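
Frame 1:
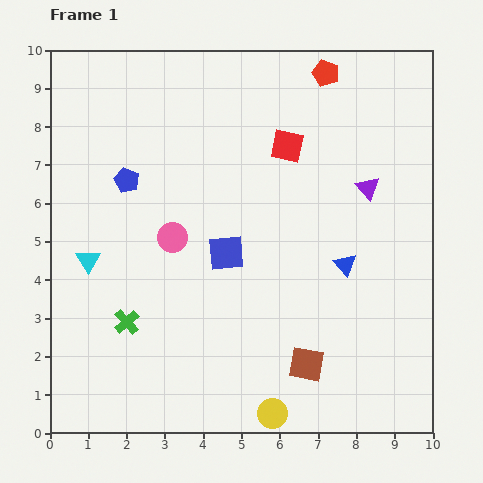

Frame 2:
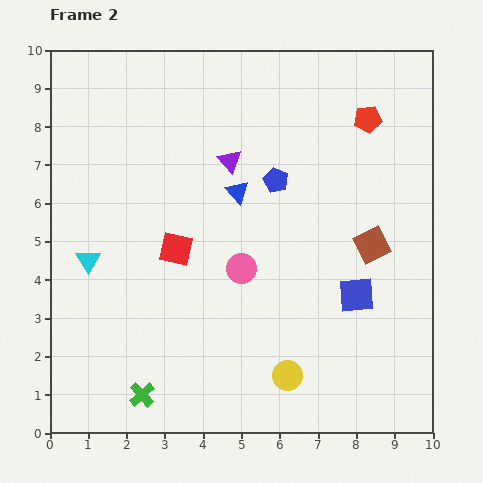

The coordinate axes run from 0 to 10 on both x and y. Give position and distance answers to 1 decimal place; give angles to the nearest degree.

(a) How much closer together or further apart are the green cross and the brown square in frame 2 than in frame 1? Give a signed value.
+2.4

Distance in frame 1: 4.8. Distance in frame 2: 7.2.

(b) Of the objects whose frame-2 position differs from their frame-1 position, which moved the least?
the yellow circle

(moved 1.1)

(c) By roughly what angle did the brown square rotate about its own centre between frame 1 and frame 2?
37° counter-clockwise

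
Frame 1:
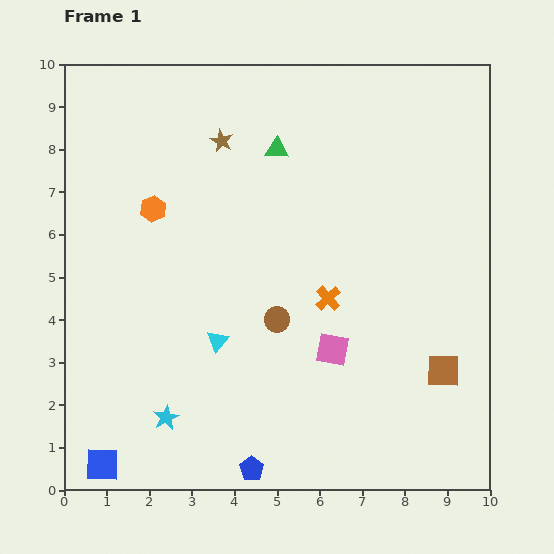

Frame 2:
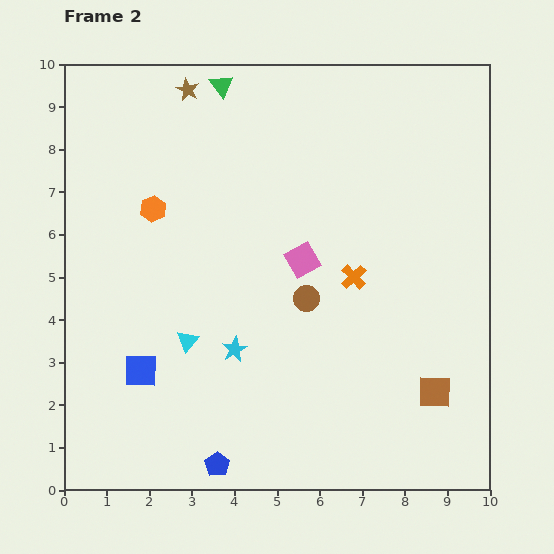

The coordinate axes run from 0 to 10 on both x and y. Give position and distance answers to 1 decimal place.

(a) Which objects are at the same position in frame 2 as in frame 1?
the orange hexagon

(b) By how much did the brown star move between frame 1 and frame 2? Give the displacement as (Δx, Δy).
(-0.8, 1.2)

The brown star was at (3.7, 8.2) in frame 1 and (2.9, 9.4) in frame 2.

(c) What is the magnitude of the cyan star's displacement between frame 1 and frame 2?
2.3

The cyan star moved from (2.4, 1.7) to (4.0, 3.3), a distance of √(1.6² + 1.6²) ≈ 2.3.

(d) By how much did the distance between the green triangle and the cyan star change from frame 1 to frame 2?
-0.6

Distance in frame 1: 6.8. Distance in frame 2: 6.2.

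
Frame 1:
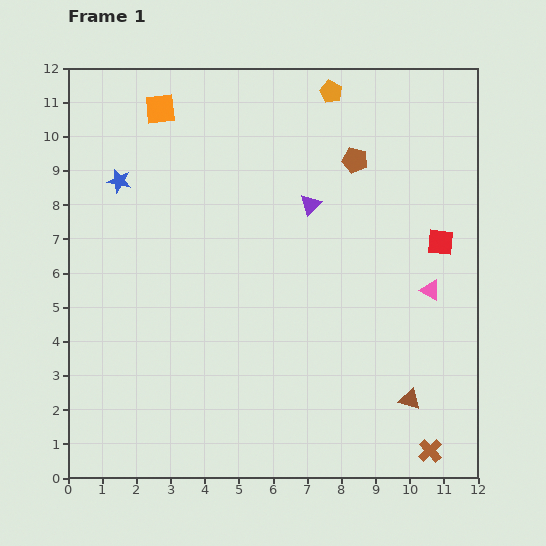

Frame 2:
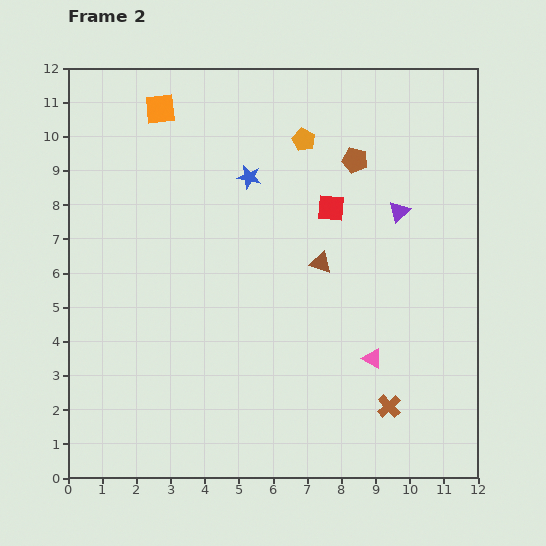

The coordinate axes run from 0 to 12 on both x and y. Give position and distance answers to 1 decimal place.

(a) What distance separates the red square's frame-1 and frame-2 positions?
3.4

The red square moved from (10.9, 6.9) to (7.7, 7.9), a distance of √(3.2² + 1.0²) ≈ 3.4.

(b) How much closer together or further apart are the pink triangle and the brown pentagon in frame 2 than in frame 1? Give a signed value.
+1.4

Distance in frame 1: 4.4. Distance in frame 2: 5.8.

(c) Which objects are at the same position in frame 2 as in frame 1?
the orange square, the brown pentagon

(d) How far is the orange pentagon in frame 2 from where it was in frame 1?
1.6

The orange pentagon moved from (7.7, 11.3) to (6.9, 9.9), a distance of √(0.8² + 1.4²) ≈ 1.6.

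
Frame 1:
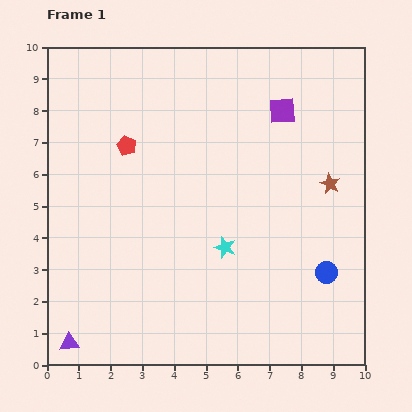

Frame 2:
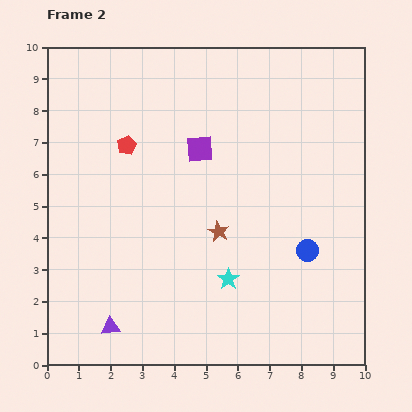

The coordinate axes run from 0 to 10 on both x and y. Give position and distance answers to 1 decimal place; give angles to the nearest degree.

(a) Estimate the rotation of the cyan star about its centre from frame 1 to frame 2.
19° clockwise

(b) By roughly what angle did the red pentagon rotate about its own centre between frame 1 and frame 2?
22° clockwise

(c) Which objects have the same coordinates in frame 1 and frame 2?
the red pentagon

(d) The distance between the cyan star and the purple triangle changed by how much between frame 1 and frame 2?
-1.7

Distance in frame 1: 5.7. Distance in frame 2: 4.0.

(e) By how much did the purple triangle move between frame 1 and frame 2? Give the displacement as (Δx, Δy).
(1.3, 0.5)

The purple triangle was at (0.7, 0.7) in frame 1 and (2.0, 1.2) in frame 2.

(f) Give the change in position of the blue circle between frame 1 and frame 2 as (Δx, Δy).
(-0.6, 0.7)

The blue circle was at (8.8, 2.9) in frame 1 and (8.2, 3.6) in frame 2.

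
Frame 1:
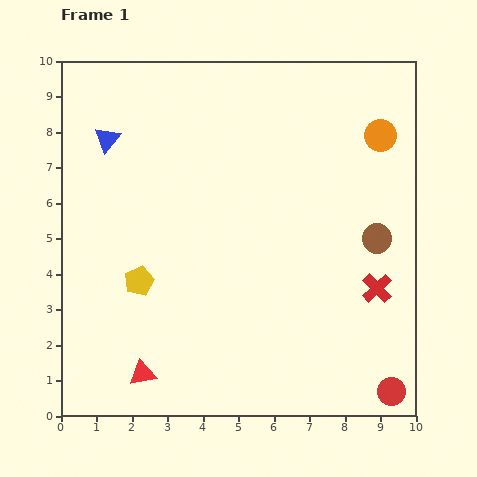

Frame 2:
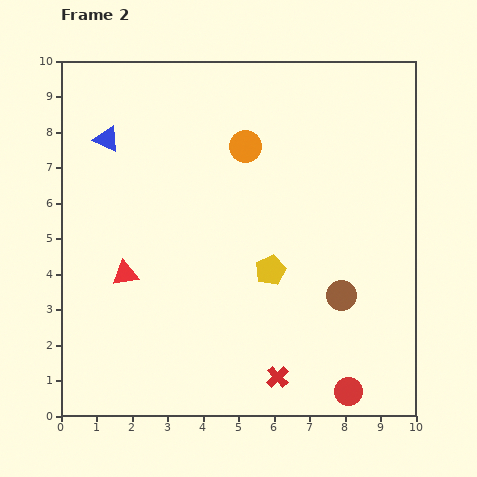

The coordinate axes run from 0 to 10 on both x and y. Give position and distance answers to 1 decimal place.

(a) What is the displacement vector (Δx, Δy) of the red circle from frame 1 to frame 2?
(-1.2, 0.0)

The red circle was at (9.3, 0.7) in frame 1 and (8.1, 0.7) in frame 2.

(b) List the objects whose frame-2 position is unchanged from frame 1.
the blue triangle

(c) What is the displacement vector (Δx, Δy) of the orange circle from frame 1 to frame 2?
(-3.8, -0.3)

The orange circle was at (9.0, 7.9) in frame 1 and (5.2, 7.6) in frame 2.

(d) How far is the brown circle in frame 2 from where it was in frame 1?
1.9

The brown circle moved from (8.9, 5.0) to (7.9, 3.4), a distance of √(1.0² + 1.6²) ≈ 1.9.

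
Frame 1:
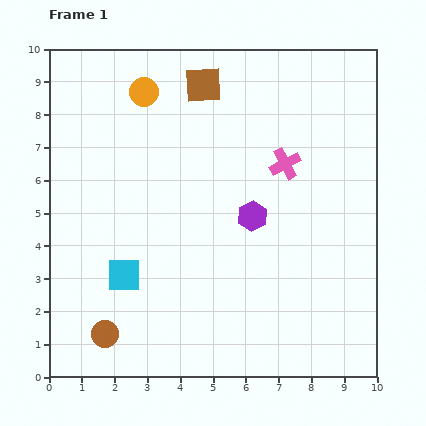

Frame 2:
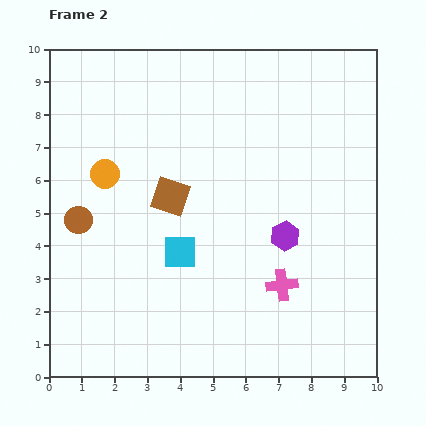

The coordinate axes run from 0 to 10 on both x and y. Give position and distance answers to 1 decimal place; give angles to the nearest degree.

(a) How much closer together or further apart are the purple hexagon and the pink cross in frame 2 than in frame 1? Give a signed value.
-0.4

Distance in frame 1: 1.9. Distance in frame 2: 1.5.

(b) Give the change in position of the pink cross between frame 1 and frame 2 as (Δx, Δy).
(-0.1, -3.7)

The pink cross was at (7.2, 6.5) in frame 1 and (7.1, 2.8) in frame 2.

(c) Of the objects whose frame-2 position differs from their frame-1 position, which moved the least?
the purple hexagon

(moved 1.2)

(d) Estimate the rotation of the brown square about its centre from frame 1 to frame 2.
23° clockwise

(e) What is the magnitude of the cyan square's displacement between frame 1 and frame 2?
1.8

The cyan square moved from (2.3, 3.1) to (4.0, 3.8), a distance of √(1.7² + 0.7²) ≈ 1.8.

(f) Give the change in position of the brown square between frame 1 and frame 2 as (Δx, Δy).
(-1.0, -3.4)

The brown square was at (4.7, 8.9) in frame 1 and (3.7, 5.5) in frame 2.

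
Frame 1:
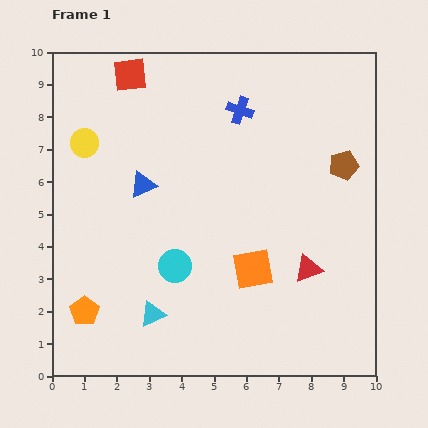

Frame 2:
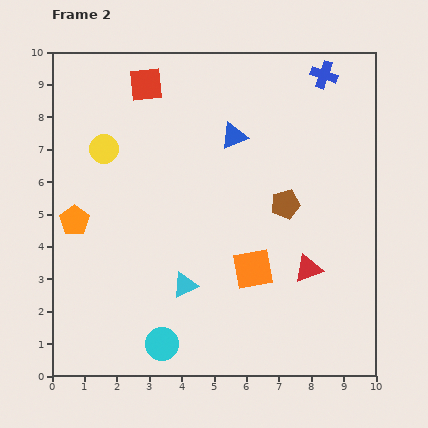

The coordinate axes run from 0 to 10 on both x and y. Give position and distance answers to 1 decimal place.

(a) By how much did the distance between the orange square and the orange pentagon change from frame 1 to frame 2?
+0.3

Distance in frame 1: 5.4. Distance in frame 2: 5.7.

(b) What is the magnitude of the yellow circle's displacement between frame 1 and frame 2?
0.6

The yellow circle moved from (1.0, 7.2) to (1.6, 7.0), a distance of √(0.6² + 0.2²) ≈ 0.6.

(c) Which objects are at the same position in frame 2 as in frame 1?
the orange square, the red triangle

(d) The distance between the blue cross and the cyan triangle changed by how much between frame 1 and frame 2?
+0.9

Distance in frame 1: 6.9. Distance in frame 2: 7.8.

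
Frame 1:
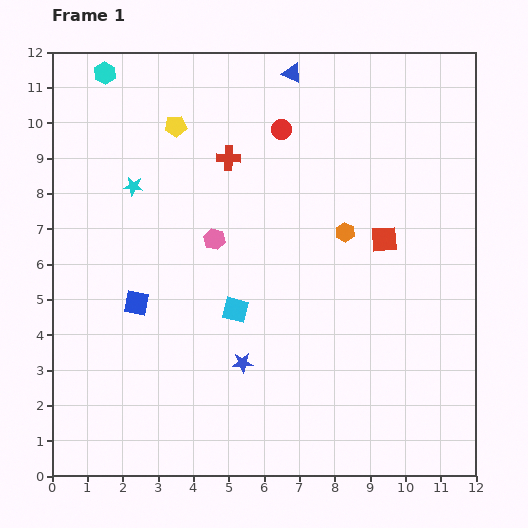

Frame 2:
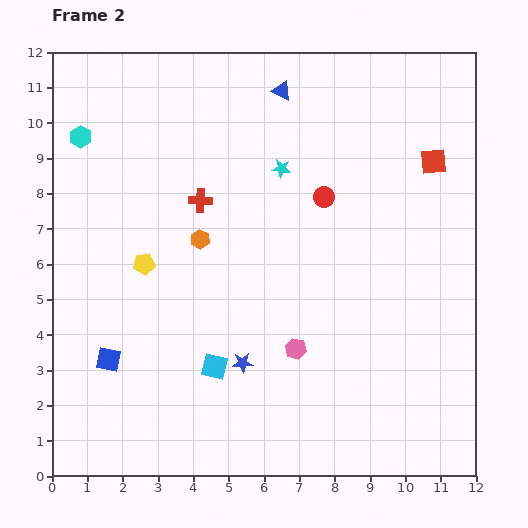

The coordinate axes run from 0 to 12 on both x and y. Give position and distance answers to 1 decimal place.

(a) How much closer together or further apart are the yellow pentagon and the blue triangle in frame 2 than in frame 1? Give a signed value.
+2.7

Distance in frame 1: 3.6. Distance in frame 2: 6.3.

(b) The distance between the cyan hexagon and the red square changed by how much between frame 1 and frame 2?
+0.8

Distance in frame 1: 9.2. Distance in frame 2: 10.0.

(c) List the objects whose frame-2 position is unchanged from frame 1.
the blue star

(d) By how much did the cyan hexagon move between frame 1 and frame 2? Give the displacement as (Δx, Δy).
(-0.7, -1.8)

The cyan hexagon was at (1.5, 11.4) in frame 1 and (0.8, 9.6) in frame 2.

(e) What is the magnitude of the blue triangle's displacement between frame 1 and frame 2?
0.6

The blue triangle moved from (6.8, 11.4) to (6.5, 10.9), a distance of √(0.3² + 0.5²) ≈ 0.6.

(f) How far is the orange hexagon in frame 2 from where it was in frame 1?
4.1

The orange hexagon moved from (8.3, 6.9) to (4.2, 6.7), a distance of √(4.1² + 0.2²) ≈ 4.1.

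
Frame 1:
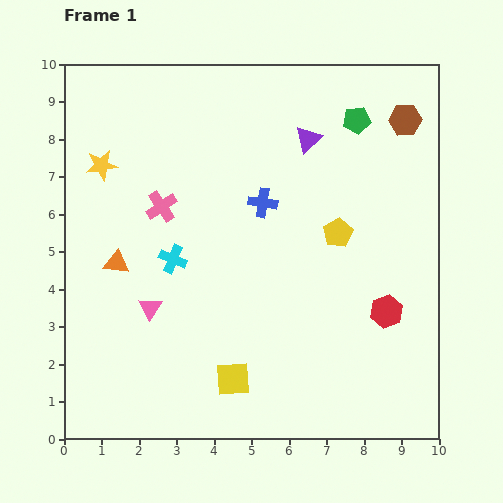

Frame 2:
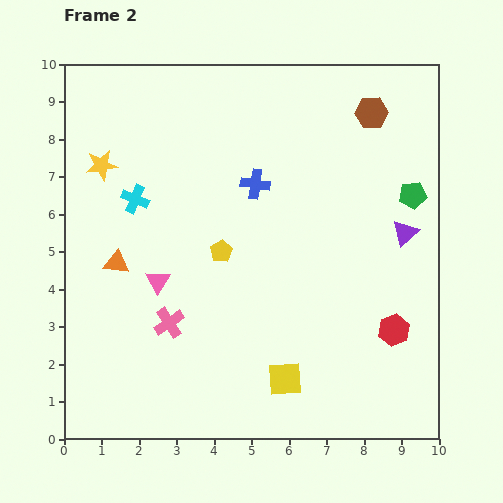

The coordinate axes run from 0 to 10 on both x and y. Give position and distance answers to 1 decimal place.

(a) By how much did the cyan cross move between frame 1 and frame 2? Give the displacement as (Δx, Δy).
(-1.0, 1.6)

The cyan cross was at (2.9, 4.8) in frame 1 and (1.9, 6.4) in frame 2.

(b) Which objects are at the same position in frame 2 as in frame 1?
the orange triangle, the yellow star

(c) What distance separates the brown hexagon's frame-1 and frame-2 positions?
0.9

The brown hexagon moved from (9.1, 8.5) to (8.2, 8.7), a distance of √(0.9² + 0.2²) ≈ 0.9.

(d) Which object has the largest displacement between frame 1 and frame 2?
the purple triangle

(moved 3.6; next 3.1)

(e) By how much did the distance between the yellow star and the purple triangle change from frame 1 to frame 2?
+2.8

Distance in frame 1: 5.5. Distance in frame 2: 8.3.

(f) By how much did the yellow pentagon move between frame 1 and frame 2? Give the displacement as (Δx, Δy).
(-3.1, -0.5)

The yellow pentagon was at (7.3, 5.5) in frame 1 and (4.2, 5.0) in frame 2.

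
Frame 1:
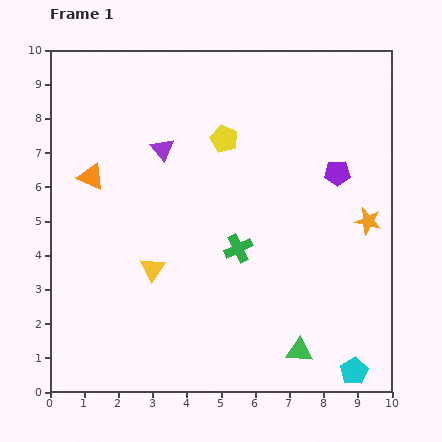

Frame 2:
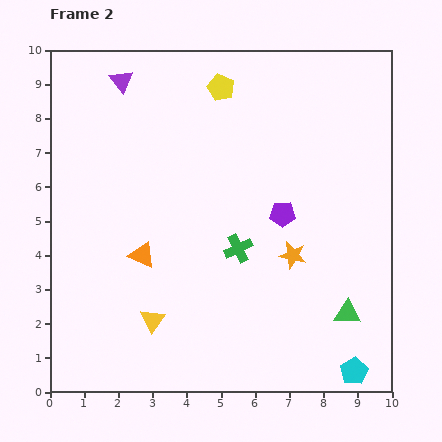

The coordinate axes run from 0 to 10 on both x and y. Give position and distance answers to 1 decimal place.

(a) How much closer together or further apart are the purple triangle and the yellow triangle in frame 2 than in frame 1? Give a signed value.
+3.6

Distance in frame 1: 3.5. Distance in frame 2: 7.1.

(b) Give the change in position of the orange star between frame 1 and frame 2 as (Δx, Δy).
(-2.2, -1.0)

The orange star was at (9.3, 5.0) in frame 1 and (7.1, 4.0) in frame 2.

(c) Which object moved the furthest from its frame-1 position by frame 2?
the orange triangle

(moved 2.7; next 2.4)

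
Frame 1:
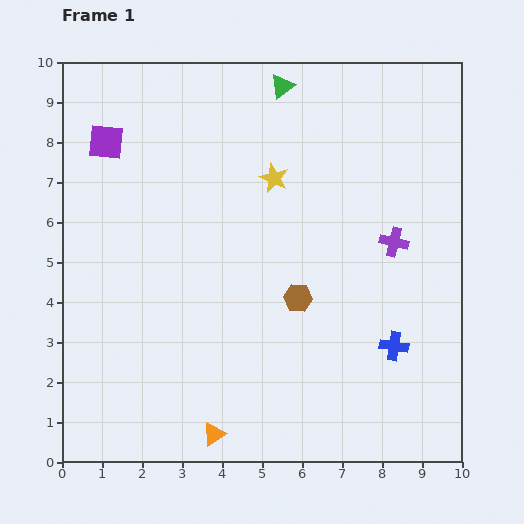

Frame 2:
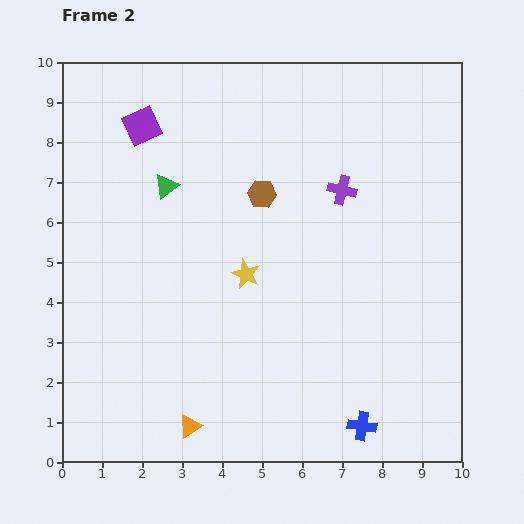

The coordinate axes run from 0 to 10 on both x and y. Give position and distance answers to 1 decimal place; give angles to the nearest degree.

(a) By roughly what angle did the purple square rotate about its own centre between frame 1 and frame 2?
31° counter-clockwise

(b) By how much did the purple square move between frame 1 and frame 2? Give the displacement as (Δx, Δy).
(0.9, 0.4)

The purple square was at (1.1, 8.0) in frame 1 and (2.0, 8.4) in frame 2.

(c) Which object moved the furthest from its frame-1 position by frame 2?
the green triangle

(moved 3.8; next 2.8)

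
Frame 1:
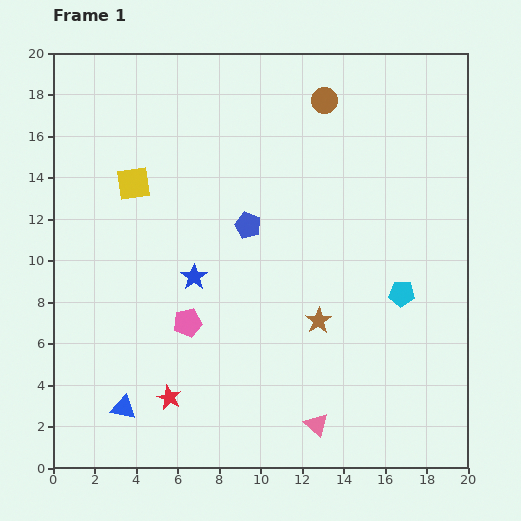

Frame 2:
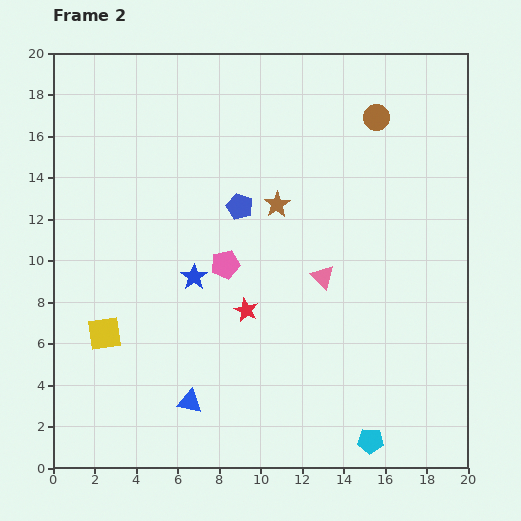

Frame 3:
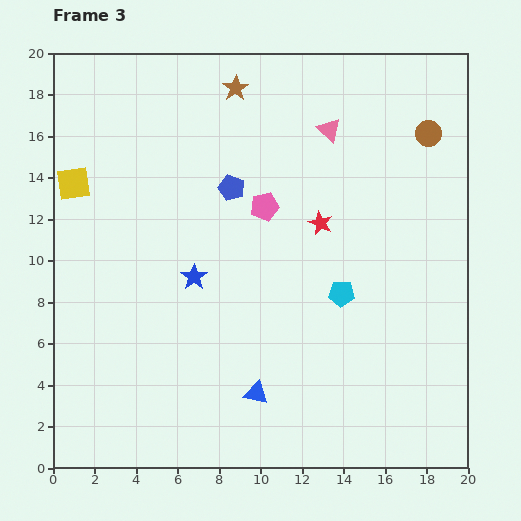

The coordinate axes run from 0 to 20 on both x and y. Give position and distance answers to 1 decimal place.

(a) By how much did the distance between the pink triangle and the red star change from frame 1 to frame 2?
-3.2

Distance in frame 1: 7.2. Distance in frame 2: 4.0.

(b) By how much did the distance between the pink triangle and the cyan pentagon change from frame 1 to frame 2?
+0.7

Distance in frame 1: 7.5. Distance in frame 2: 8.2.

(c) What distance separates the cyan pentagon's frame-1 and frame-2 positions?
7.3

The cyan pentagon moved from (16.8, 8.4) to (15.3, 1.3), a distance of √(1.5² + 7.1²) ≈ 7.3.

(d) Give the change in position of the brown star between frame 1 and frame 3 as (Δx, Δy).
(-4.0, 11.2)

The brown star was at (12.8, 7.1) in frame 1 and (8.8, 18.3) in frame 3.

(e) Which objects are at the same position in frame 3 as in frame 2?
the blue star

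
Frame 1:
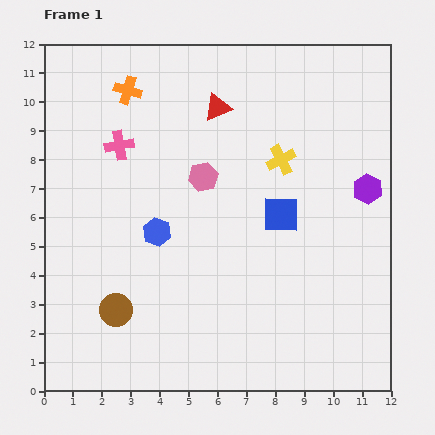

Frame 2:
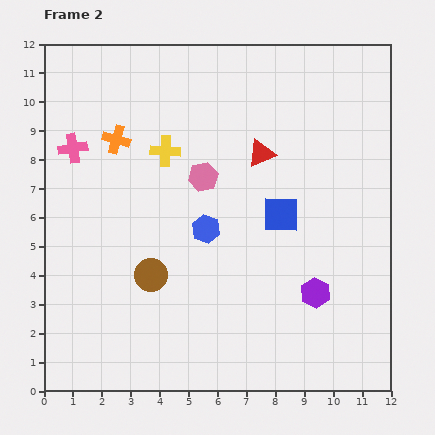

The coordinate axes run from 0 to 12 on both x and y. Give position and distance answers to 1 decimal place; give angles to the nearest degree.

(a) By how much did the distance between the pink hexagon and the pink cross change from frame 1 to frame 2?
+1.5

Distance in frame 1: 3.1. Distance in frame 2: 4.6.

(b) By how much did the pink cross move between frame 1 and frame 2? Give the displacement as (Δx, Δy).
(-1.6, -0.1)

The pink cross was at (2.6, 8.5) in frame 1 and (1.0, 8.4) in frame 2.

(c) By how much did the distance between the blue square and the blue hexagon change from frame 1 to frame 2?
-1.7

Distance in frame 1: 4.3. Distance in frame 2: 2.6.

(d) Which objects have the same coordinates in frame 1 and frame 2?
the blue square, the pink hexagon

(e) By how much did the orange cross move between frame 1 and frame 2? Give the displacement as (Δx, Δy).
(-0.4, -1.7)

The orange cross was at (2.9, 10.4) in frame 1 and (2.5, 8.7) in frame 2.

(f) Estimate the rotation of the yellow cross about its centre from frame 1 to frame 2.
30° clockwise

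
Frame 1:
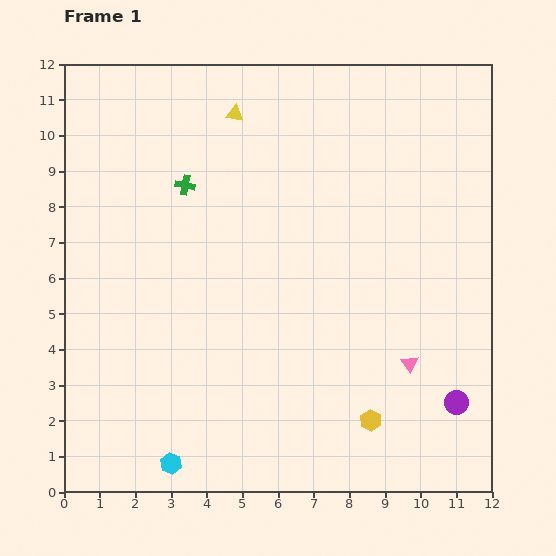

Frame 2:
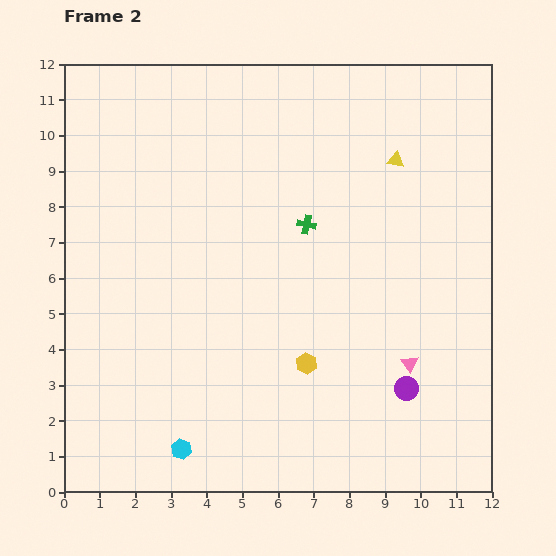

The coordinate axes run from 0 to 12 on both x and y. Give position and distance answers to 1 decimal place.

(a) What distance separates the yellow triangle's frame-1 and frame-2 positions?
4.7

The yellow triangle moved from (4.8, 10.6) to (9.3, 9.3), a distance of √(4.5² + 1.3²) ≈ 4.7.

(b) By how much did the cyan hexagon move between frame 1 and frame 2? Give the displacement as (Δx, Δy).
(0.3, 0.4)

The cyan hexagon was at (3.0, 0.8) in frame 1 and (3.3, 1.2) in frame 2.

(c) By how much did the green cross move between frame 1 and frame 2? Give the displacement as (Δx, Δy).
(3.4, -1.1)

The green cross was at (3.4, 8.6) in frame 1 and (6.8, 7.5) in frame 2.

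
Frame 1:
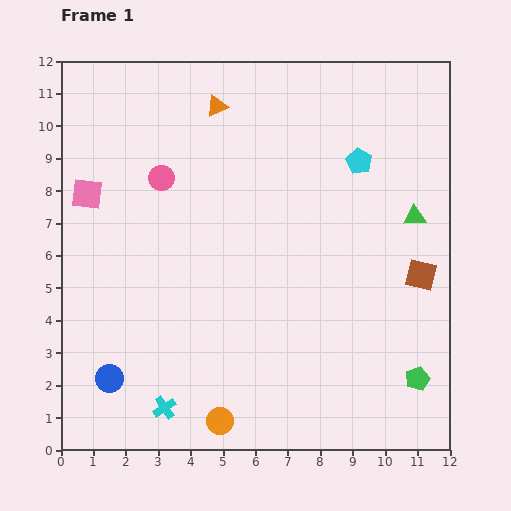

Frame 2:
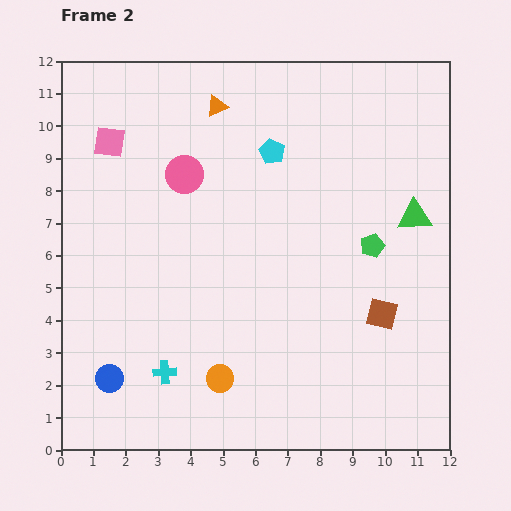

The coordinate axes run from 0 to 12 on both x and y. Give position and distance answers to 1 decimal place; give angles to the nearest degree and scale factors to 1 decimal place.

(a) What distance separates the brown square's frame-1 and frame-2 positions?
1.7

The brown square moved from (11.1, 5.4) to (9.9, 4.2), a distance of √(1.2² + 1.2²) ≈ 1.7.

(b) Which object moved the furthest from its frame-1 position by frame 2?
the green pentagon

(moved 4.3; next 2.7)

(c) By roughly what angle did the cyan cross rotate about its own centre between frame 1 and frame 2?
31° clockwise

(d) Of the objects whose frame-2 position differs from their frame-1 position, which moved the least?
the pink circle

(moved 0.7)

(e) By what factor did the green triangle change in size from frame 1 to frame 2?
1.6×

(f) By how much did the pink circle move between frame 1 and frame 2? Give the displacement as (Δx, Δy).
(0.7, 0.1)

The pink circle was at (3.1, 8.4) in frame 1 and (3.8, 8.5) in frame 2.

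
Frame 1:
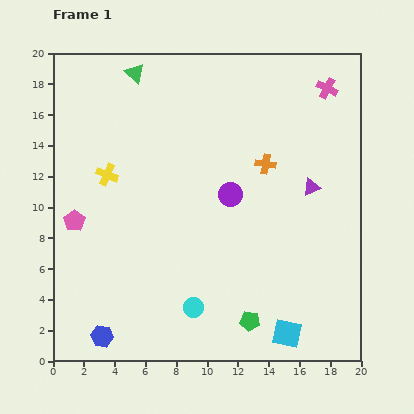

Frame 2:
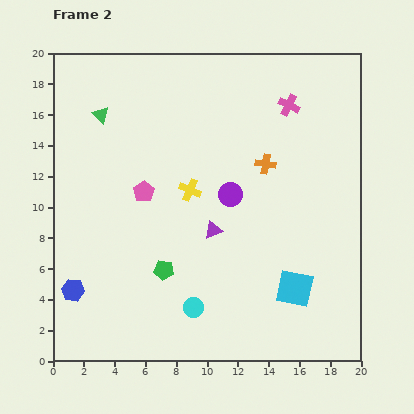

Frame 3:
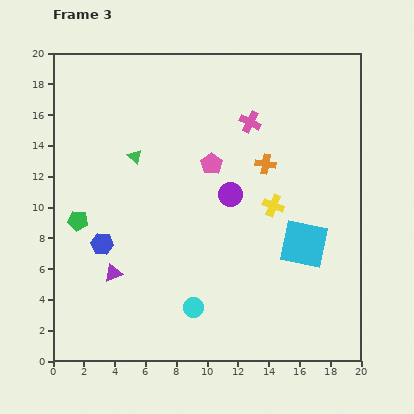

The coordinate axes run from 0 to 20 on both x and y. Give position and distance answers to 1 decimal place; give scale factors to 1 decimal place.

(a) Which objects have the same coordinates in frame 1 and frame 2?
the purple circle, the orange cross, the cyan circle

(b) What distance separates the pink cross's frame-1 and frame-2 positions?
2.7

The pink cross moved from (17.8, 17.7) to (15.3, 16.6), a distance of √(2.5² + 1.1²) ≈ 2.7.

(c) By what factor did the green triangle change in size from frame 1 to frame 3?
0.7×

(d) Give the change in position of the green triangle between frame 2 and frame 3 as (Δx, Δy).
(2.2, -2.7)

The green triangle was at (3.1, 16.0) in frame 2 and (5.3, 13.3) in frame 3.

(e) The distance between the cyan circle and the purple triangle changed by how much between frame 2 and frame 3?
+0.4

Distance in frame 2: 5.2. Distance in frame 3: 5.6.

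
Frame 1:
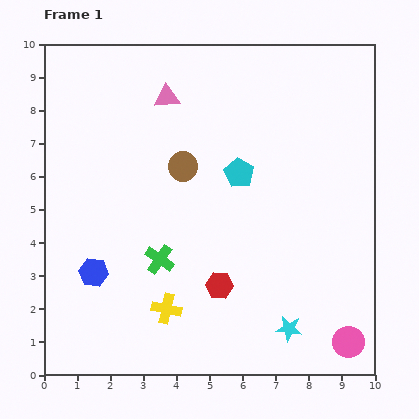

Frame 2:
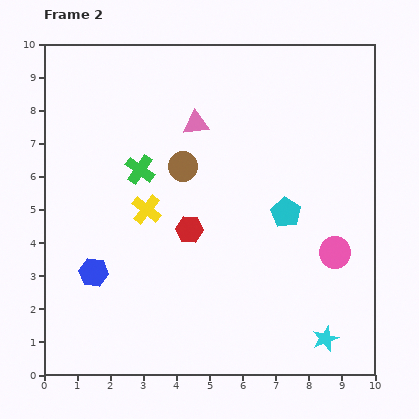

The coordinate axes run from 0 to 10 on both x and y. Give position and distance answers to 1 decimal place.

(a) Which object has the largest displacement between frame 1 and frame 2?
the yellow cross

(moved 3.1; next 2.8)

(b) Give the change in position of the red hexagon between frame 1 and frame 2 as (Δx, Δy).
(-0.9, 1.7)

The red hexagon was at (5.3, 2.7) in frame 1 and (4.4, 4.4) in frame 2.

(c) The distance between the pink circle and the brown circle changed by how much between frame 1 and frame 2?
-2.0

Distance in frame 1: 7.3. Distance in frame 2: 5.3.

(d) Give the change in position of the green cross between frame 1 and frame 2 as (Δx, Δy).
(-0.6, 2.7)

The green cross was at (3.5, 3.5) in frame 1 and (2.9, 6.2) in frame 2.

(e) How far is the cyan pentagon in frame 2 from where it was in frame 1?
1.8

The cyan pentagon moved from (5.9, 6.1) to (7.3, 4.9), a distance of √(1.4² + 1.2²) ≈ 1.8.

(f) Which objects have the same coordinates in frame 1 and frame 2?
the blue hexagon, the brown circle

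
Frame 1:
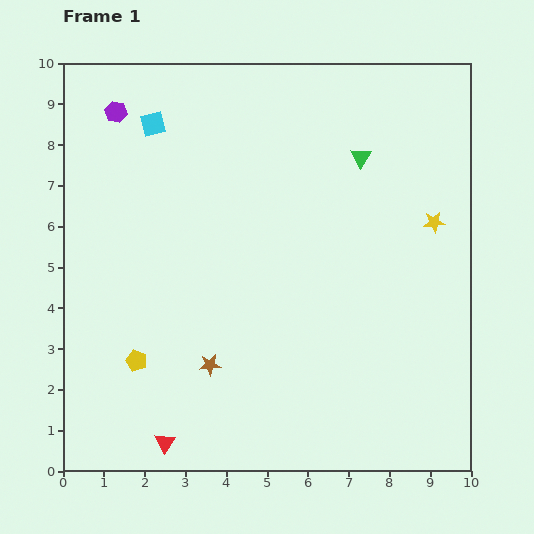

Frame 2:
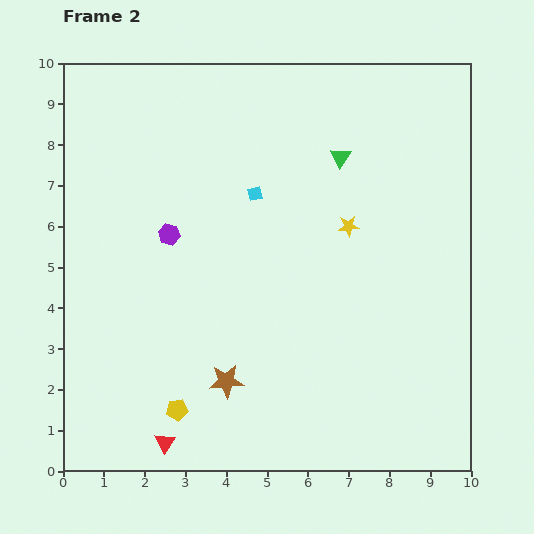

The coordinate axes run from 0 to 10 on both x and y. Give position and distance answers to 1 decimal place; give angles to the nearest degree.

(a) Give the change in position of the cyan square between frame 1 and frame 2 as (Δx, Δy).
(2.5, -1.7)

The cyan square was at (2.2, 8.5) in frame 1 and (4.7, 6.8) in frame 2.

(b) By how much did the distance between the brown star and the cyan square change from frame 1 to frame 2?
-1.4

Distance in frame 1: 6.1. Distance in frame 2: 4.7.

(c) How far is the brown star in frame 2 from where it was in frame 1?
0.6

The brown star moved from (3.6, 2.6) to (4.0, 2.2), a distance of √(0.4² + 0.4²) ≈ 0.6.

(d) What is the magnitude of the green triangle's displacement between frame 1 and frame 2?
0.5

The green triangle moved from (7.3, 7.7) to (6.8, 7.7), a distance of √(0.5² + 0.0²) ≈ 0.5.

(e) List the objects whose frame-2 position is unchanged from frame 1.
the red triangle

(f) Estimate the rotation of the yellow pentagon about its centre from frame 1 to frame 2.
27° counter-clockwise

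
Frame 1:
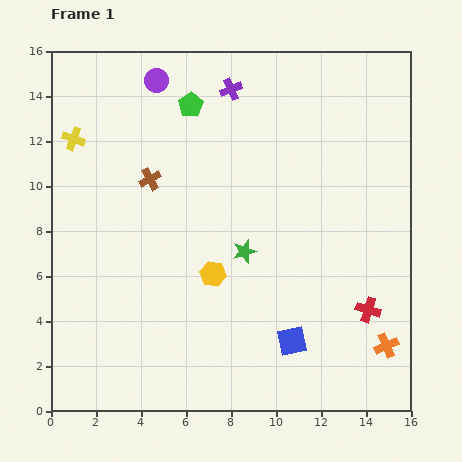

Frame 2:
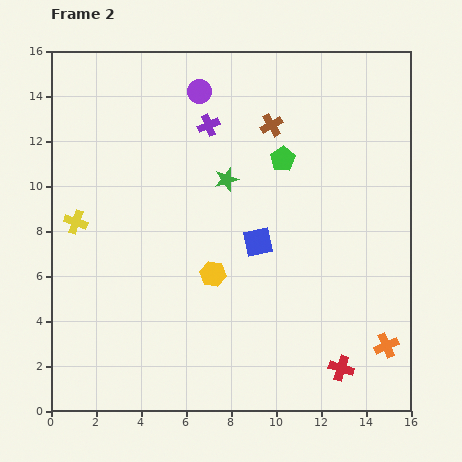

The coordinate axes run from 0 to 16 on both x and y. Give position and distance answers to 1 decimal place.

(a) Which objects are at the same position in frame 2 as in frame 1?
the yellow hexagon, the orange cross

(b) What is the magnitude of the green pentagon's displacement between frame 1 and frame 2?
4.8

The green pentagon moved from (6.2, 13.6) to (10.3, 11.2), a distance of √(4.1² + 2.4²) ≈ 4.8.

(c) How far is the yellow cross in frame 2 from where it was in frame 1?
3.7

The yellow cross moved from (1.0, 12.1) to (1.1, 8.4), a distance of √(0.1² + 3.7²) ≈ 3.7.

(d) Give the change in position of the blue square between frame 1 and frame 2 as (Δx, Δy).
(-1.5, 4.4)

The blue square was at (10.7, 3.1) in frame 1 and (9.2, 7.5) in frame 2.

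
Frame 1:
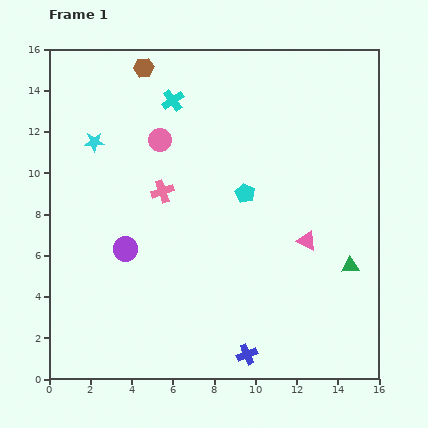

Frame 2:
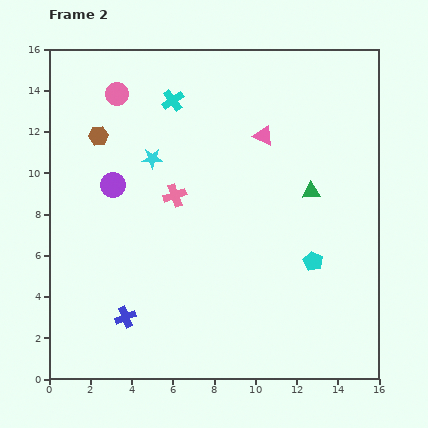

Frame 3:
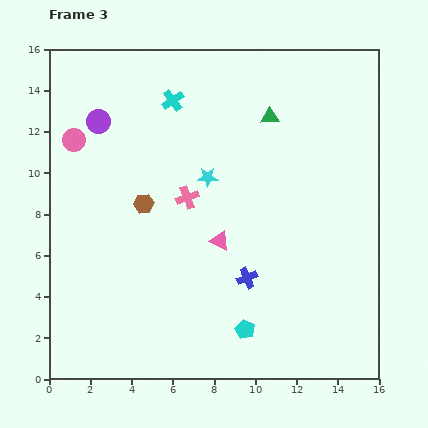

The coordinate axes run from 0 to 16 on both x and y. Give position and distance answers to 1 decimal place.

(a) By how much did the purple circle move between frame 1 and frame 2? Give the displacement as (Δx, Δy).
(-0.6, 3.1)

The purple circle was at (3.7, 6.3) in frame 1 and (3.1, 9.4) in frame 2.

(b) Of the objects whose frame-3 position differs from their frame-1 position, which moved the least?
the pink cross

(moved 1.2)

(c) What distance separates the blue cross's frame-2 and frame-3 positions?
6.2

The blue cross moved from (3.7, 3.0) to (9.6, 4.9), a distance of √(5.9² + 1.9²) ≈ 6.2.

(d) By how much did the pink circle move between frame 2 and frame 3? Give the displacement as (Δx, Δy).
(-2.1, -2.2)

The pink circle was at (3.3, 13.8) in frame 2 and (1.2, 11.6) in frame 3.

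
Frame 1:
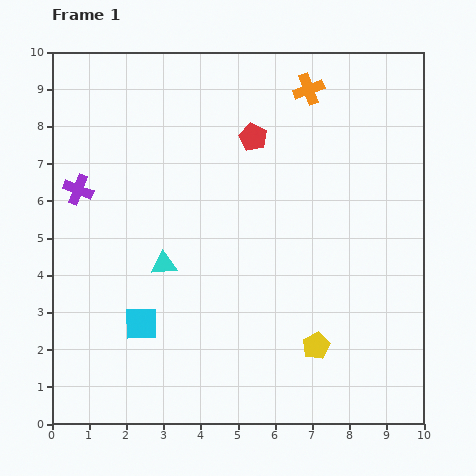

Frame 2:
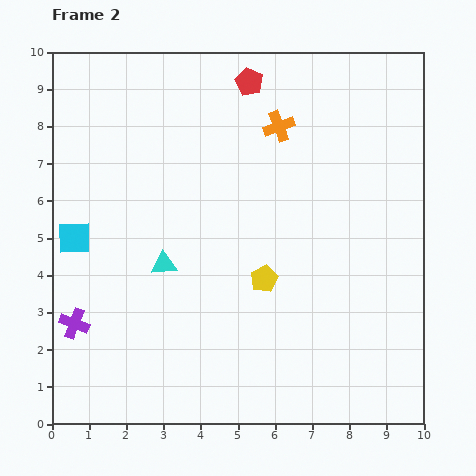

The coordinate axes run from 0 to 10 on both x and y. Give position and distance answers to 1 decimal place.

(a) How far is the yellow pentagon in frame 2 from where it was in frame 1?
2.3

The yellow pentagon moved from (7.1, 2.1) to (5.7, 3.9), a distance of √(1.4² + 1.8²) ≈ 2.3.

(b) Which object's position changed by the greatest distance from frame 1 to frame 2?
the purple cross

(moved 3.6; next 2.9)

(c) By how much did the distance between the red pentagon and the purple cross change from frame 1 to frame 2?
+3.1

Distance in frame 1: 4.9. Distance in frame 2: 8.0.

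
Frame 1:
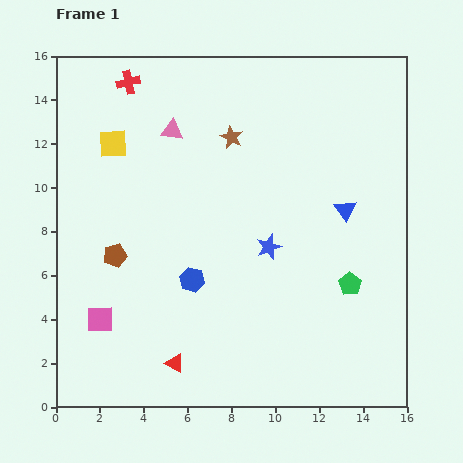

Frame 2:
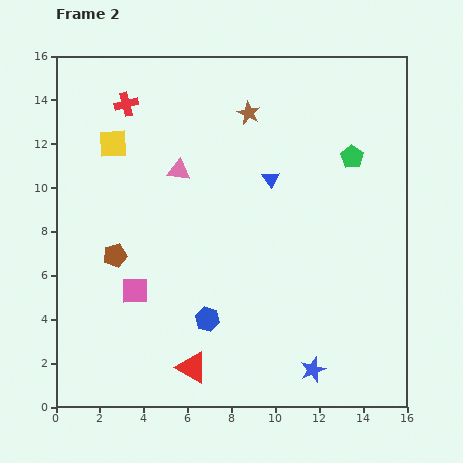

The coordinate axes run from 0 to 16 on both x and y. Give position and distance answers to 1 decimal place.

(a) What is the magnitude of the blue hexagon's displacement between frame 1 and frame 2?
1.9

The blue hexagon moved from (6.2, 5.8) to (6.9, 4.0), a distance of √(0.7² + 1.8²) ≈ 1.9.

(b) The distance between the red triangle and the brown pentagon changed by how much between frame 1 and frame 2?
+0.6

Distance in frame 1: 5.6. Distance in frame 2: 6.2.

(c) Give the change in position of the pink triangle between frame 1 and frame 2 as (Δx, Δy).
(0.3, -1.8)

The pink triangle was at (5.3, 12.6) in frame 1 and (5.6, 10.8) in frame 2.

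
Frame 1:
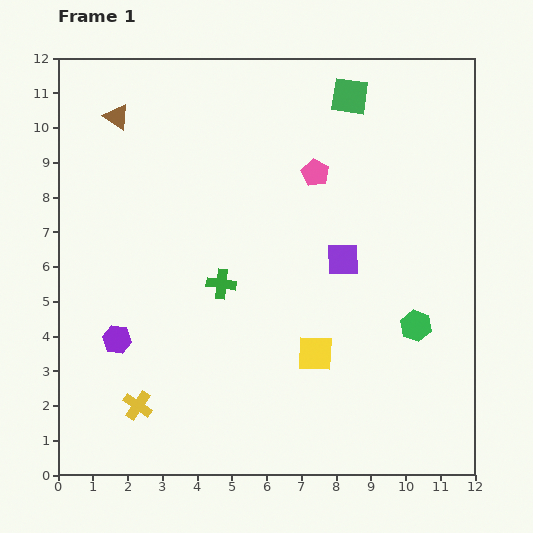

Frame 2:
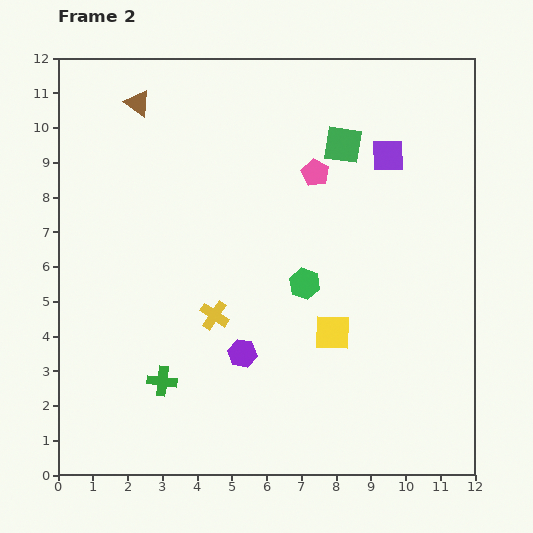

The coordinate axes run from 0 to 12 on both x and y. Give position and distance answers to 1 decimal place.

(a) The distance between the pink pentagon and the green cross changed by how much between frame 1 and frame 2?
+3.2

Distance in frame 1: 4.2. Distance in frame 2: 7.4.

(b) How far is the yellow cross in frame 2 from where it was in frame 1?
3.4

The yellow cross moved from (2.3, 2.0) to (4.5, 4.6), a distance of √(2.2² + 2.6²) ≈ 3.4.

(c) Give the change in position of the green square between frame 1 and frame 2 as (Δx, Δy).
(-0.2, -1.4)

The green square was at (8.4, 10.9) in frame 1 and (8.2, 9.5) in frame 2.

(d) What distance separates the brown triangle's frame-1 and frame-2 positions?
0.7

The brown triangle moved from (1.7, 10.3) to (2.3, 10.7), a distance of √(0.6² + 0.4²) ≈ 0.7.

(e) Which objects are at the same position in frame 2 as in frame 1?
the pink pentagon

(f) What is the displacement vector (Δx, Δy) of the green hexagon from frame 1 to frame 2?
(-3.2, 1.2)

The green hexagon was at (10.3, 4.3) in frame 1 and (7.1, 5.5) in frame 2.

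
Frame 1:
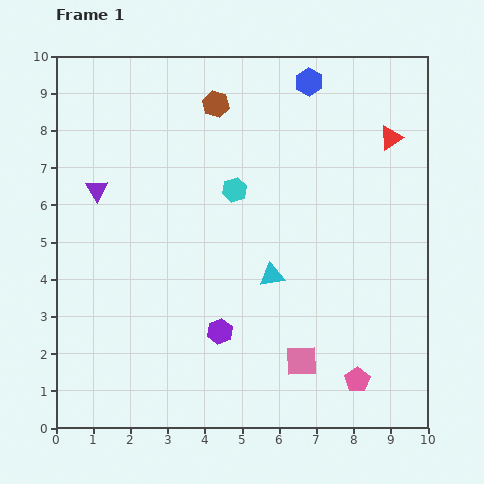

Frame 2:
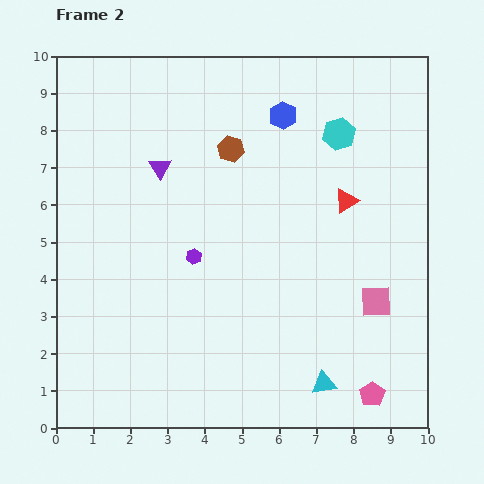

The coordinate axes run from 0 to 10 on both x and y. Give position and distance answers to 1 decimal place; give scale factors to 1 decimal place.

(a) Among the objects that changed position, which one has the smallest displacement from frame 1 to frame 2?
the pink pentagon

(moved 0.6)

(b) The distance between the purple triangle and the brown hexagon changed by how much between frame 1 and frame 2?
-1.9

Distance in frame 1: 3.9. Distance in frame 2: 2.0.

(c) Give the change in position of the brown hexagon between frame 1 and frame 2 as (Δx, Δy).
(0.4, -1.2)

The brown hexagon was at (4.3, 8.7) in frame 1 and (4.7, 7.5) in frame 2.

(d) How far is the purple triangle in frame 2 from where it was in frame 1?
1.8

The purple triangle moved from (1.1, 6.4) to (2.8, 7.0), a distance of √(1.7² + 0.6²) ≈ 1.8.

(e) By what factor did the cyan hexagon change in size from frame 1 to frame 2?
1.3×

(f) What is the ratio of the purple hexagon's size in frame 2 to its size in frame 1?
0.6×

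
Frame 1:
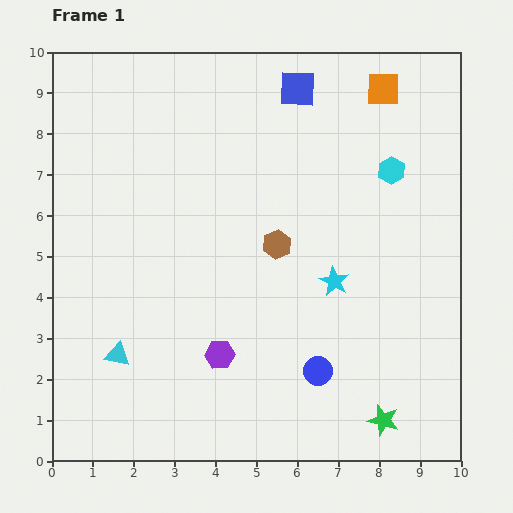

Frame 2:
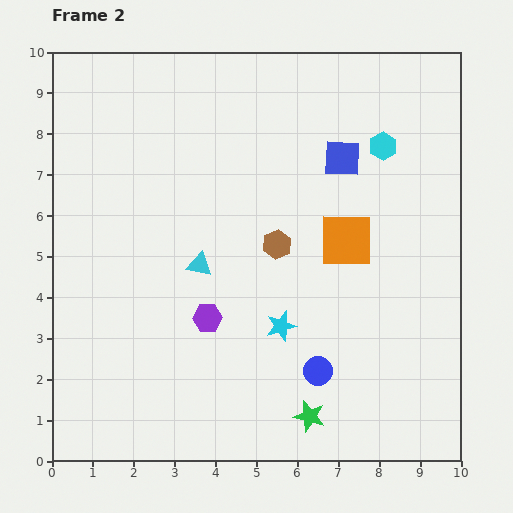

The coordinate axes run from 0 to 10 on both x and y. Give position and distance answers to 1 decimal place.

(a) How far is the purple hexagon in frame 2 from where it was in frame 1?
0.9

The purple hexagon moved from (4.1, 2.6) to (3.8, 3.5), a distance of √(0.3² + 0.9²) ≈ 0.9.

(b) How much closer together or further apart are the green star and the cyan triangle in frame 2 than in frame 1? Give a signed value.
-2.1

Distance in frame 1: 6.7. Distance in frame 2: 4.6.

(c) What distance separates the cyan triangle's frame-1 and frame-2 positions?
3.0

The cyan triangle moved from (1.6, 2.6) to (3.6, 4.8), a distance of √(2.0² + 2.2²) ≈ 3.0.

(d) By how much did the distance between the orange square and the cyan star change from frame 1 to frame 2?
-2.3

Distance in frame 1: 4.9. Distance in frame 2: 2.6.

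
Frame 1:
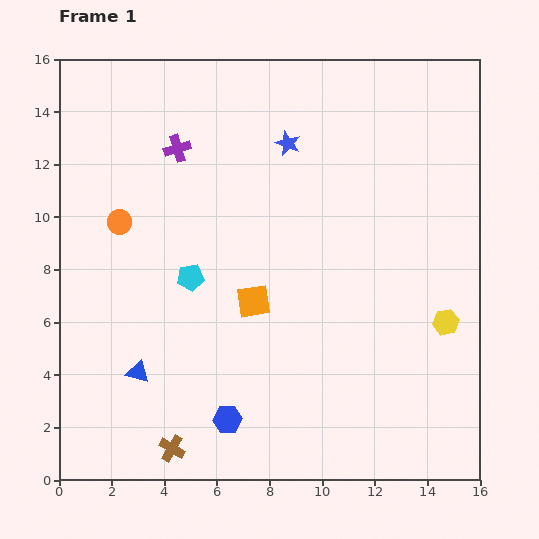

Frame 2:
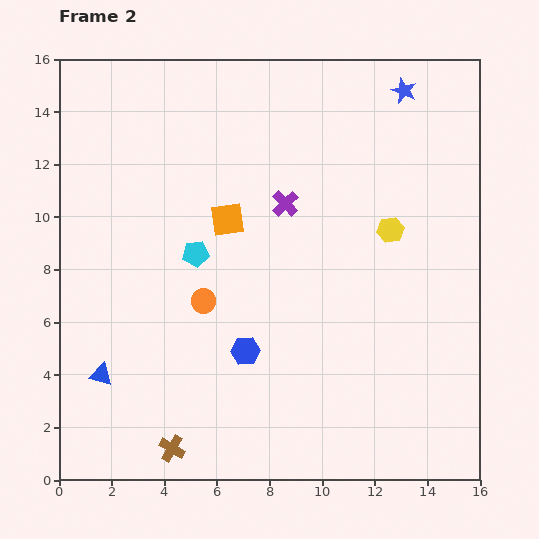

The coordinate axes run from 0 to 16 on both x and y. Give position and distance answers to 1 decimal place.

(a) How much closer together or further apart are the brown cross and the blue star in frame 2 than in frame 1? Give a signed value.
+3.8

Distance in frame 1: 12.4. Distance in frame 2: 16.2.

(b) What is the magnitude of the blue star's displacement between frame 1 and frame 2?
4.8

The blue star moved from (8.7, 12.8) to (13.1, 14.8), a distance of √(4.4² + 2.0²) ≈ 4.8.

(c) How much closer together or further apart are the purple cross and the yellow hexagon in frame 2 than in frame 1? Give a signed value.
-8.0

Distance in frame 1: 12.1. Distance in frame 2: 4.1.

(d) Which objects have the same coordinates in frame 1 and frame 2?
the brown cross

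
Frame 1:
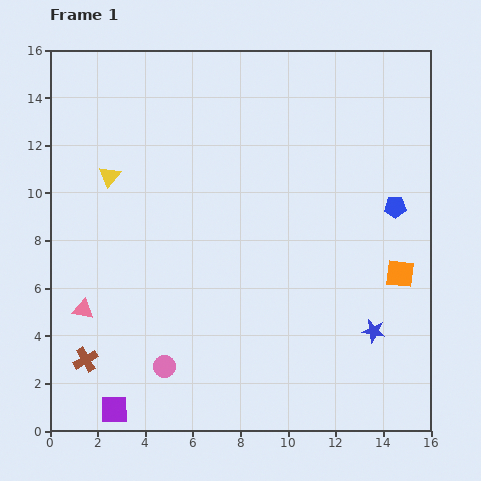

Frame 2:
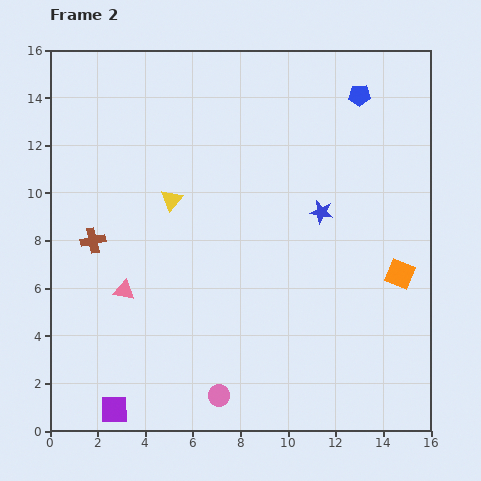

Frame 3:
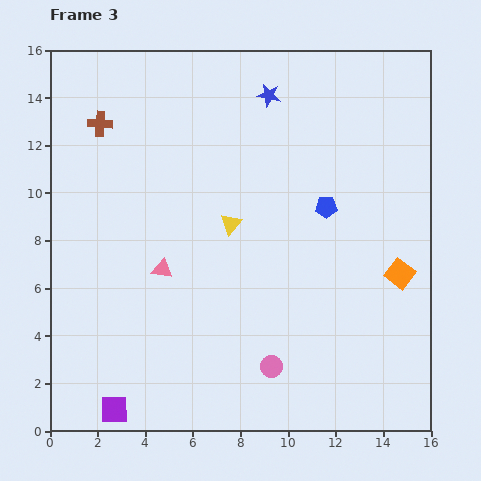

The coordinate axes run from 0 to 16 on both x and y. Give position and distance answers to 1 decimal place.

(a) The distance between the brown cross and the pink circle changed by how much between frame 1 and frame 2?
+5.1

Distance in frame 1: 3.3. Distance in frame 2: 8.4.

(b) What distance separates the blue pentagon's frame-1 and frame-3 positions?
2.9

The blue pentagon moved from (14.5, 9.4) to (11.6, 9.4), a distance of √(2.9² + 0.0²) ≈ 2.9.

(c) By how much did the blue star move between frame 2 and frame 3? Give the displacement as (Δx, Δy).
(-2.2, 4.9)

The blue star was at (11.4, 9.2) in frame 2 and (9.2, 14.1) in frame 3.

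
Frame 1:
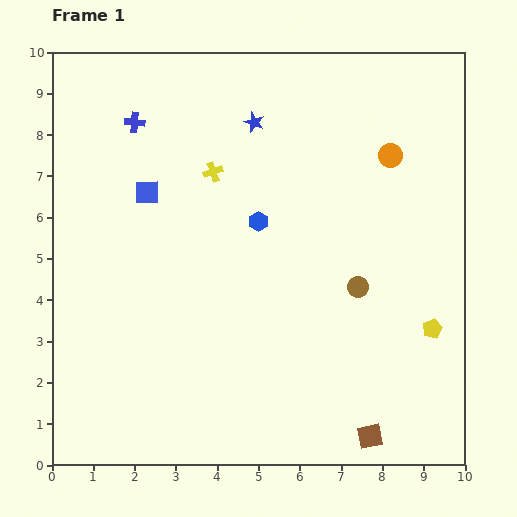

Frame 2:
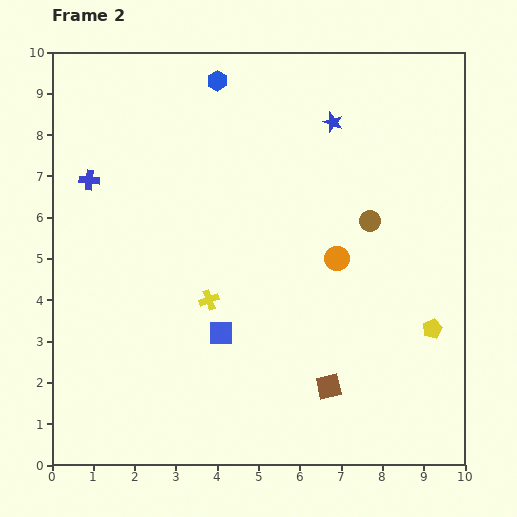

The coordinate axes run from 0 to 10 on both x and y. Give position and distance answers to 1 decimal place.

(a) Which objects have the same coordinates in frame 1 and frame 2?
the yellow pentagon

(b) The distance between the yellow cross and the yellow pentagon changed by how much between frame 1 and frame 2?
-1.1

Distance in frame 1: 6.5. Distance in frame 2: 5.4.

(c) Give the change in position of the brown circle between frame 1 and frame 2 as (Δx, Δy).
(0.3, 1.6)

The brown circle was at (7.4, 4.3) in frame 1 and (7.7, 5.9) in frame 2.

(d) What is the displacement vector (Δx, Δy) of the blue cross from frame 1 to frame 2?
(-1.1, -1.4)

The blue cross was at (2.0, 8.3) in frame 1 and (0.9, 6.9) in frame 2.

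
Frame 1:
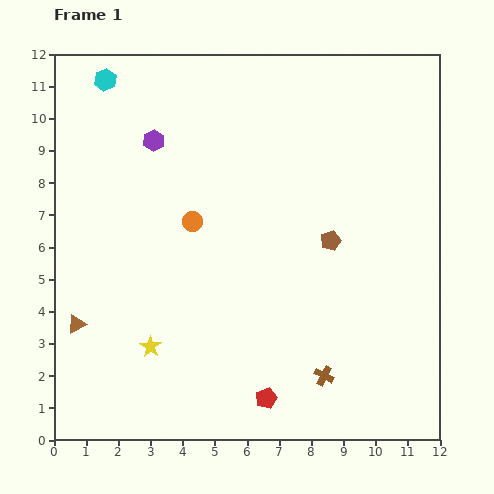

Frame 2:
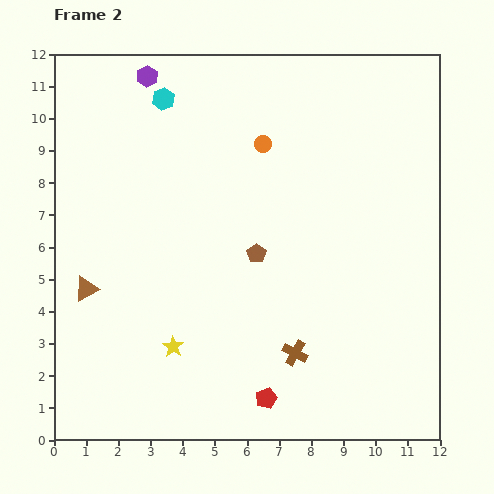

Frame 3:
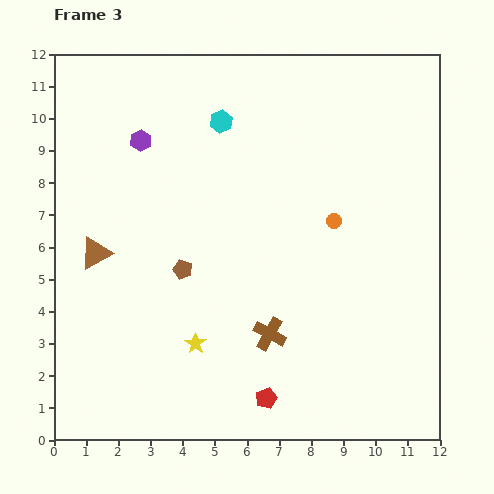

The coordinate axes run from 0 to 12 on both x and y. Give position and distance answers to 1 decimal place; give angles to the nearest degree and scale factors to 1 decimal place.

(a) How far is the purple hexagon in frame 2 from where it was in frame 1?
2.0

The purple hexagon moved from (3.1, 9.3) to (2.9, 11.3), a distance of √(0.2² + 2.0²) ≈ 2.0.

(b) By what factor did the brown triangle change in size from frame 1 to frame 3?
1.7×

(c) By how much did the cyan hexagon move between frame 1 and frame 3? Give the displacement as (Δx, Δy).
(3.6, -1.3)

The cyan hexagon was at (1.6, 11.2) in frame 1 and (5.2, 9.9) in frame 3.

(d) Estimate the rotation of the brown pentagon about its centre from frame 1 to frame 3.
31° counter-clockwise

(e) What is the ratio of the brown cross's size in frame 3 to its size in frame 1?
1.6×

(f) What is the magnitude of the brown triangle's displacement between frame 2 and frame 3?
1.1

The brown triangle moved from (1.0, 4.7) to (1.3, 5.8), a distance of √(0.3² + 1.1²) ≈ 1.1.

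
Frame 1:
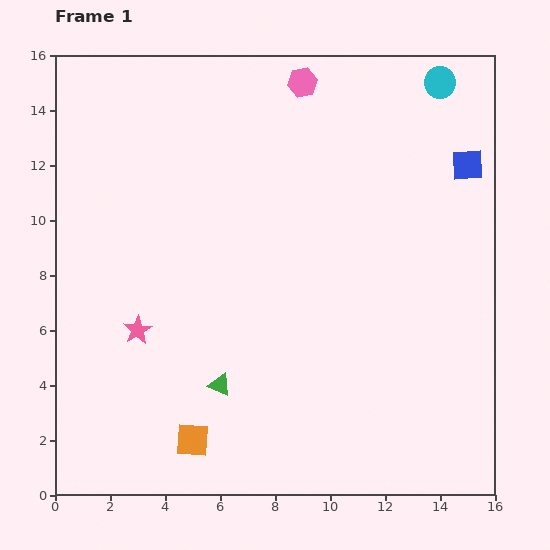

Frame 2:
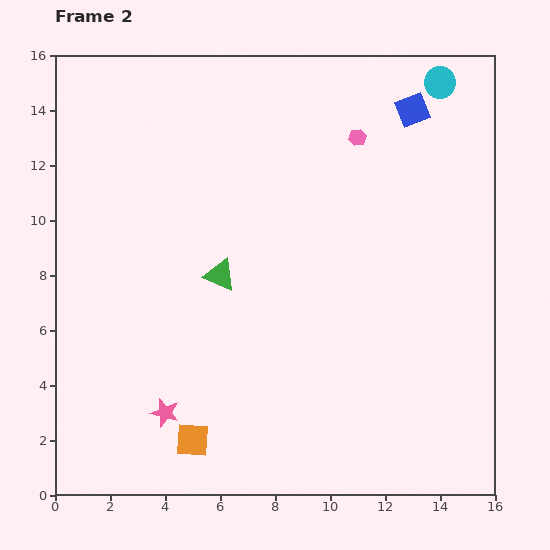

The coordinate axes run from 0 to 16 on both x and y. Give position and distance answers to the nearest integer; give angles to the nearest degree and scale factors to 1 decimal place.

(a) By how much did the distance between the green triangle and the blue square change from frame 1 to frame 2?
-3

Distance in frame 1: 12. Distance in frame 2: 9.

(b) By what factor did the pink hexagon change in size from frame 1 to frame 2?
0.6×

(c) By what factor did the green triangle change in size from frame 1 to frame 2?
1.4×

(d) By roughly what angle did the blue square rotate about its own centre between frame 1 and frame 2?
18° counter-clockwise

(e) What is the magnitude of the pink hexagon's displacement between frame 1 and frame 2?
3

The pink hexagon moved from (9, 15) to (11, 13), a distance of √(2² + 2²) ≈ 3.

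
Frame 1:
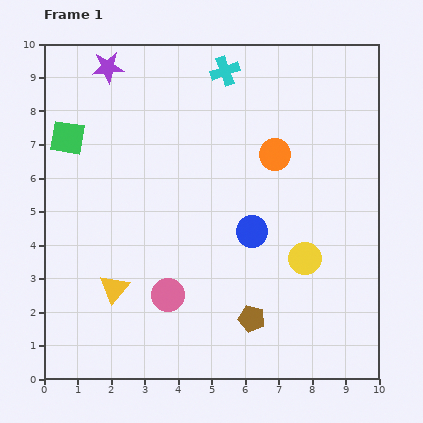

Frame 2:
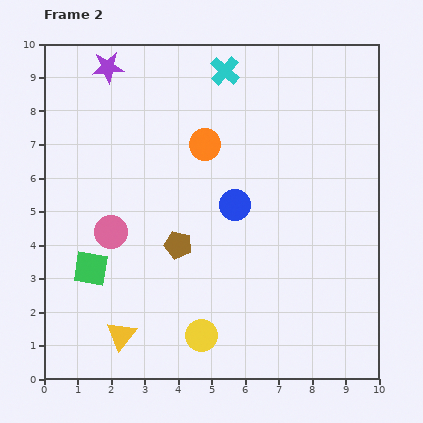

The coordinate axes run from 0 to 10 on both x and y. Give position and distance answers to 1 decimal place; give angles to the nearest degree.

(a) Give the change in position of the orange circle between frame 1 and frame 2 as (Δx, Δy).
(-2.1, 0.3)

The orange circle was at (6.9, 6.7) in frame 1 and (4.8, 7.0) in frame 2.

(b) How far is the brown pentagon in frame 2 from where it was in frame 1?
3.1

The brown pentagon moved from (6.2, 1.8) to (4.0, 4.0), a distance of √(2.2² + 2.2²) ≈ 3.1.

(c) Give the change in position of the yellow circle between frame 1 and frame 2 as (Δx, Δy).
(-3.1, -2.3)

The yellow circle was at (7.8, 3.6) in frame 1 and (4.7, 1.3) in frame 2.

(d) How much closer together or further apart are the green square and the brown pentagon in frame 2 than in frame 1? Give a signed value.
-5.0

Distance in frame 1: 7.7. Distance in frame 2: 2.7.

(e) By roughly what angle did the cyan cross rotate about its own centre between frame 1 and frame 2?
28° counter-clockwise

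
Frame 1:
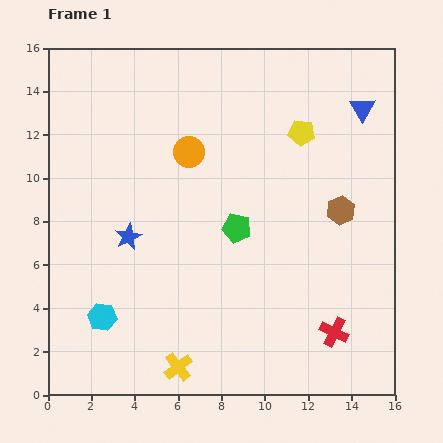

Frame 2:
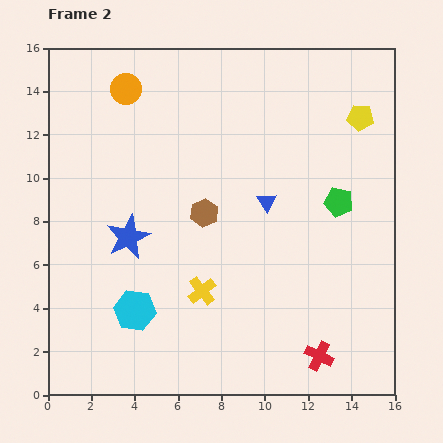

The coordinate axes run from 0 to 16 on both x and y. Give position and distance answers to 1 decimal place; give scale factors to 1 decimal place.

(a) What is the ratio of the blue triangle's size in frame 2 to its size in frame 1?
0.8×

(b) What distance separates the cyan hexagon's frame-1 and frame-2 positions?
1.5

The cyan hexagon moved from (2.5, 3.6) to (4.0, 3.9), a distance of √(1.5² + 0.3²) ≈ 1.5.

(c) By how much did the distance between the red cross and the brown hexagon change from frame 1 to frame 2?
+2.9

Distance in frame 1: 5.6. Distance in frame 2: 8.5.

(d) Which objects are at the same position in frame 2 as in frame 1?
the blue star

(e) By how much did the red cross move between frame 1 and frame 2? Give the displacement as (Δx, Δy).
(-0.7, -1.1)

The red cross was at (13.2, 2.9) in frame 1 and (12.5, 1.8) in frame 2.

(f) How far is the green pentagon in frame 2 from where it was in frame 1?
4.9

The green pentagon moved from (8.7, 7.7) to (13.4, 8.9), a distance of √(4.7² + 1.2²) ≈ 4.9.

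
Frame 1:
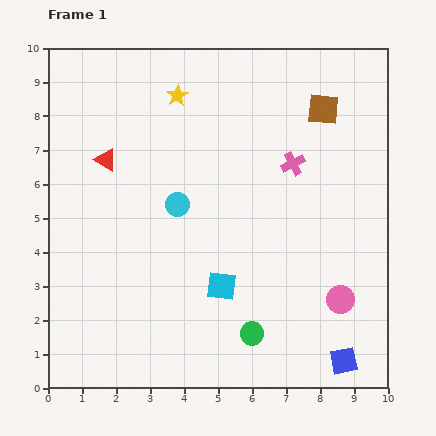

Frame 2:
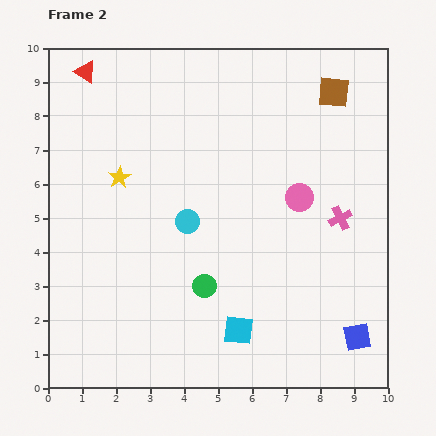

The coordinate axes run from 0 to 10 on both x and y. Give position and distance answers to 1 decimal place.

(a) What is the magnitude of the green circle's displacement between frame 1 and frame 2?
2.0

The green circle moved from (6.0, 1.6) to (4.6, 3.0), a distance of √(1.4² + 1.4²) ≈ 2.0.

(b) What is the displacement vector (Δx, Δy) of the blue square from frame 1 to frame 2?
(0.4, 0.7)

The blue square was at (8.7, 0.8) in frame 1 and (9.1, 1.5) in frame 2.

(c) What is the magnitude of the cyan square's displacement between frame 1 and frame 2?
1.4

The cyan square moved from (5.1, 3.0) to (5.6, 1.7), a distance of √(0.5² + 1.3²) ≈ 1.4.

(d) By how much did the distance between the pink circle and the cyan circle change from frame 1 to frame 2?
-2.2

Distance in frame 1: 5.6. Distance in frame 2: 3.4.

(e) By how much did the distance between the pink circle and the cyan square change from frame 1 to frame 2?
+0.8

Distance in frame 1: 3.5. Distance in frame 2: 4.3.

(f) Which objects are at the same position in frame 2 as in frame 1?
none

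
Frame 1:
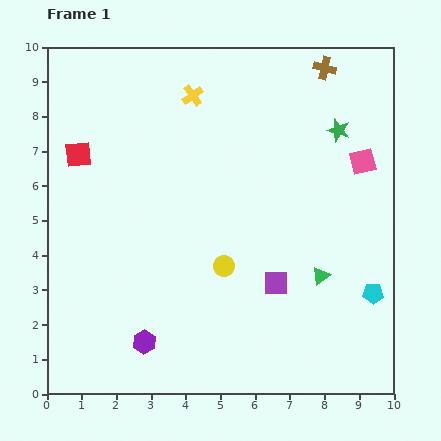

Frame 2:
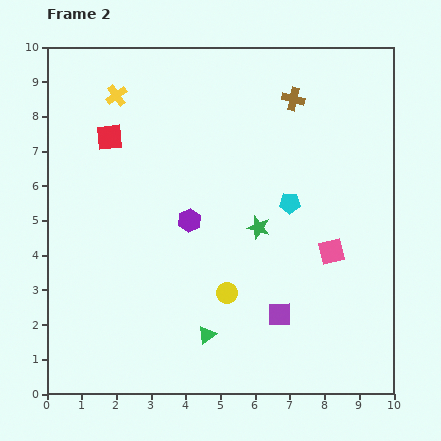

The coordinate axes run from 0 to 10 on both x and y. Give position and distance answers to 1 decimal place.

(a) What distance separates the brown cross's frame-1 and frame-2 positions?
1.3

The brown cross moved from (8.0, 9.4) to (7.1, 8.5), a distance of √(0.9² + 0.9²) ≈ 1.3.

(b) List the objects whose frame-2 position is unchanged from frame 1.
none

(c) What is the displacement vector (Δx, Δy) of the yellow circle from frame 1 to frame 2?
(0.1, -0.8)

The yellow circle was at (5.1, 3.7) in frame 1 and (5.2, 2.9) in frame 2.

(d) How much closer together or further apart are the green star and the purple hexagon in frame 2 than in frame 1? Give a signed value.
-6.3

Distance in frame 1: 8.3. Distance in frame 2: 2.0.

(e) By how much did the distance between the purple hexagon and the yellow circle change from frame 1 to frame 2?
-0.8

Distance in frame 1: 3.2. Distance in frame 2: 2.4.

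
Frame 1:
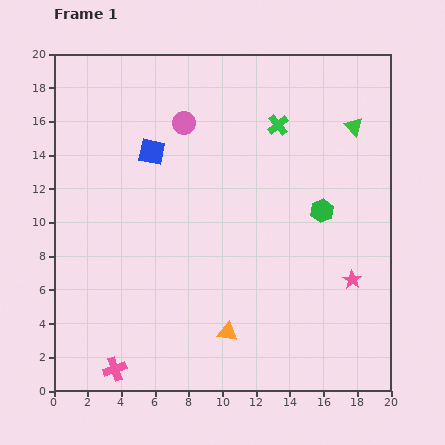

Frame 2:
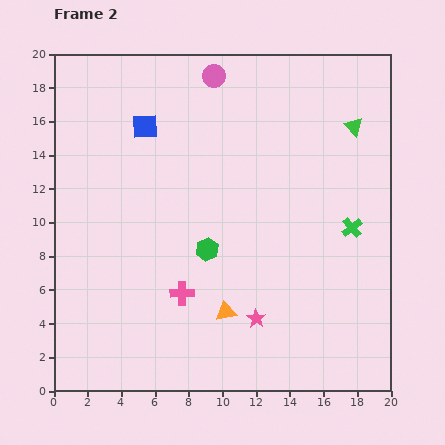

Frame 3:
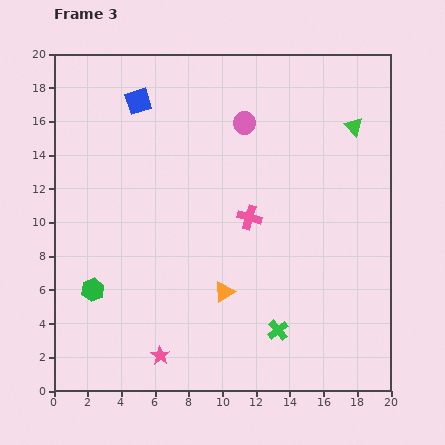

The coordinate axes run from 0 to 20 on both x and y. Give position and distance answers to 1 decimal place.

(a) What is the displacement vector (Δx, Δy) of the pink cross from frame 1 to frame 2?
(4.0, 4.5)

The pink cross was at (3.6, 1.3) in frame 1 and (7.6, 5.8) in frame 2.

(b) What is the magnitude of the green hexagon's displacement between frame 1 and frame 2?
7.2

The green hexagon moved from (15.9, 10.7) to (9.1, 8.4), a distance of √(6.8² + 2.3²) ≈ 7.2.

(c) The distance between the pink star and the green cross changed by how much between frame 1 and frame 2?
-2.3

Distance in frame 1: 10.2. Distance in frame 2: 7.9.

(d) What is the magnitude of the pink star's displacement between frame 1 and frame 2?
6.1

The pink star moved from (17.7, 6.6) to (12.0, 4.3), a distance of √(5.7² + 2.3²) ≈ 6.1.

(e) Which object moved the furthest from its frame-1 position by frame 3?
the green hexagon

(moved 14.4; next 12.3)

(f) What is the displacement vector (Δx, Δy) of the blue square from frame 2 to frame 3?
(-0.4, 1.5)

The blue square was at (5.4, 15.7) in frame 2 and (5.0, 17.2) in frame 3.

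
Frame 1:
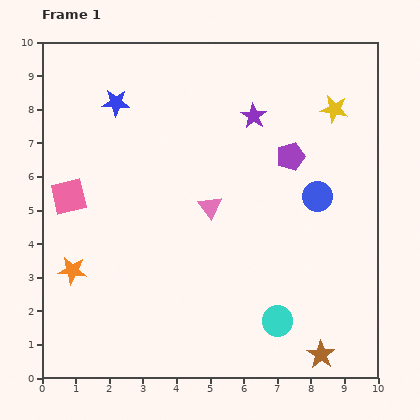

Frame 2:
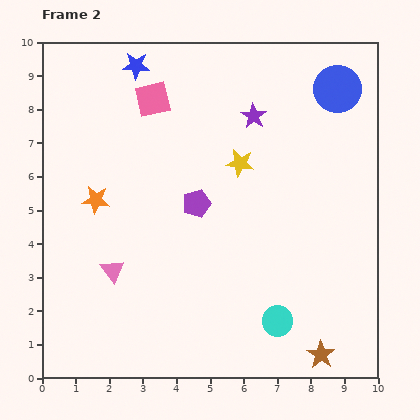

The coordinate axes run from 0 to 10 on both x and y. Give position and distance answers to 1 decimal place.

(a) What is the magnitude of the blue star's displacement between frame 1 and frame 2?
1.3

The blue star moved from (2.2, 8.2) to (2.8, 9.3), a distance of √(0.6² + 1.1²) ≈ 1.3.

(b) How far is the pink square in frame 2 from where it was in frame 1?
3.8

The pink square moved from (0.8, 5.4) to (3.3, 8.3), a distance of √(2.5² + 2.9²) ≈ 3.8.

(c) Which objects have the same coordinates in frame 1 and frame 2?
the purple star, the cyan circle, the brown star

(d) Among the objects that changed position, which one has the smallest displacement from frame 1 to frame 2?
the blue star

(moved 1.3)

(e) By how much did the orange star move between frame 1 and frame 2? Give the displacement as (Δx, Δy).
(0.7, 2.1)

The orange star was at (0.9, 3.2) in frame 1 and (1.6, 5.3) in frame 2.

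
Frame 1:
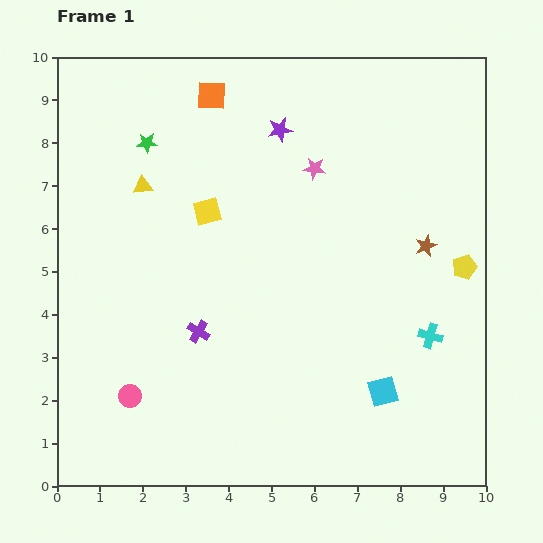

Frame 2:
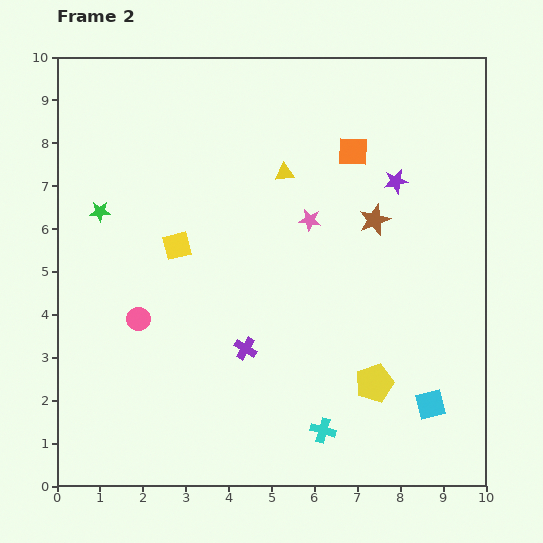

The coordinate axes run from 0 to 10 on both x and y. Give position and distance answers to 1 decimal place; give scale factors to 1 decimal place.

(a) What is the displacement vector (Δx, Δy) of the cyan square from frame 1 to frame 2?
(1.1, -0.3)

The cyan square was at (7.6, 2.2) in frame 1 and (8.7, 1.9) in frame 2.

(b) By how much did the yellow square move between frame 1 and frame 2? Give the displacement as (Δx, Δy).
(-0.7, -0.8)

The yellow square was at (3.5, 6.4) in frame 1 and (2.8, 5.6) in frame 2.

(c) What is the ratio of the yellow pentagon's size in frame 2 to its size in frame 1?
1.6×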